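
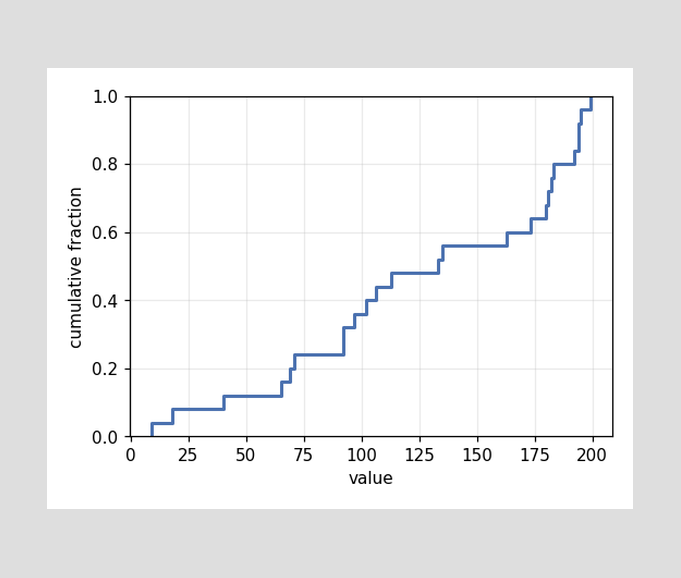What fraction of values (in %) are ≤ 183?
At x=183 the ECDF step is at 80%.

80%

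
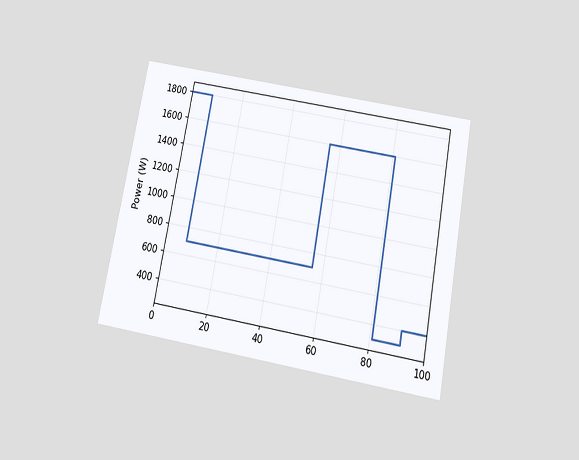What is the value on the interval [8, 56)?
The chart is tilted about 11° clockwise and viewed slightly from below. On [8, 56) the step sits at 700W.

700W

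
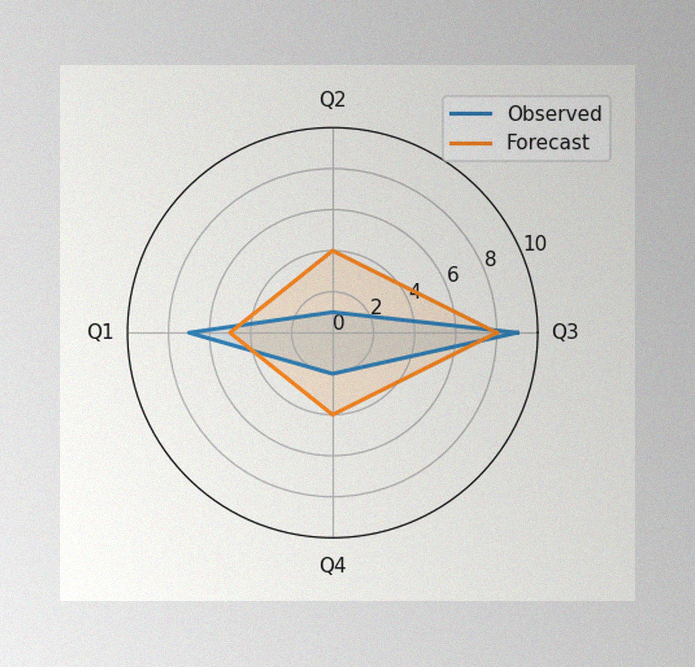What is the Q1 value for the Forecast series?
5

The image has some photo noise and uneven lighting. On the Q1 axis, Forecast reaches 5.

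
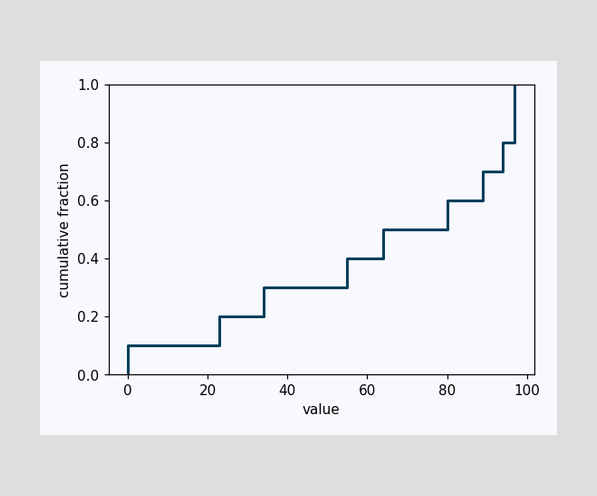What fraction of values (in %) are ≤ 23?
At x=23 the ECDF step is at 20%.

20%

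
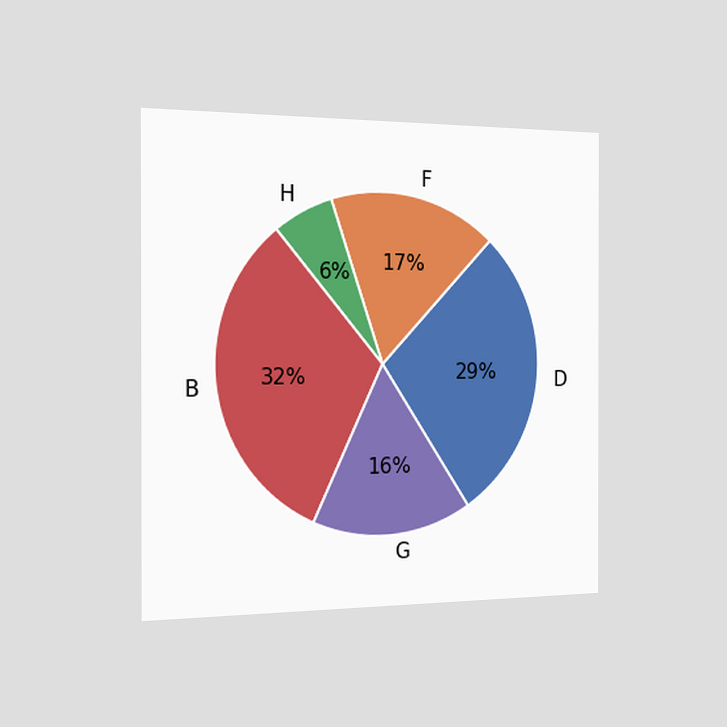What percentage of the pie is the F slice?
17%

The chart is viewed slightly from the left. The F slice takes up 17% of the pie.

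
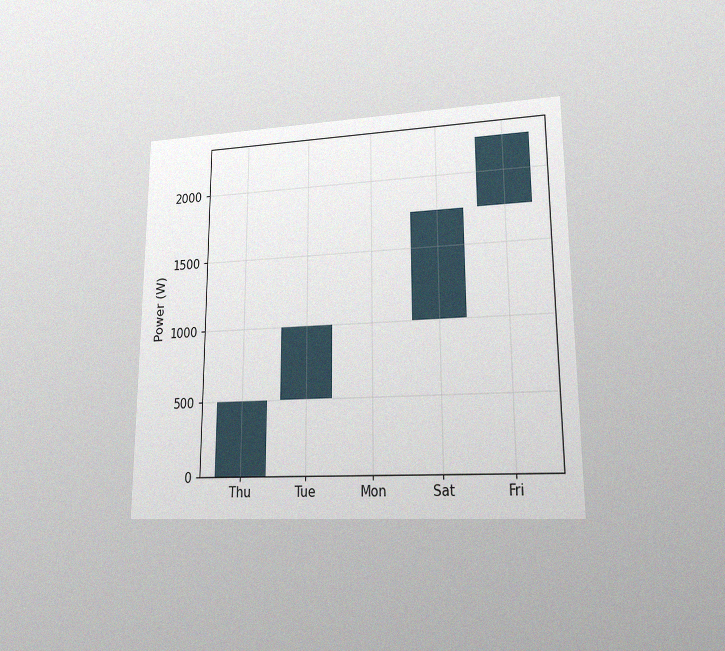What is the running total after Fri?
2250W

The chart is viewed at a slight angle, with some photo noise. After Fri the running total reaches 2250W.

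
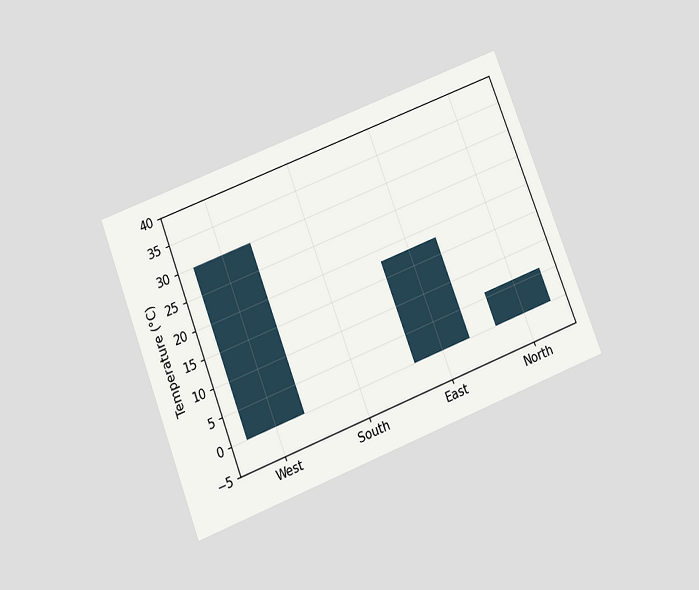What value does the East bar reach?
The chart is tilted about 21° counter-clockwise and viewed slightly from below. Reading along the chart's y-axis, the East bar reaches 18°C.

18°C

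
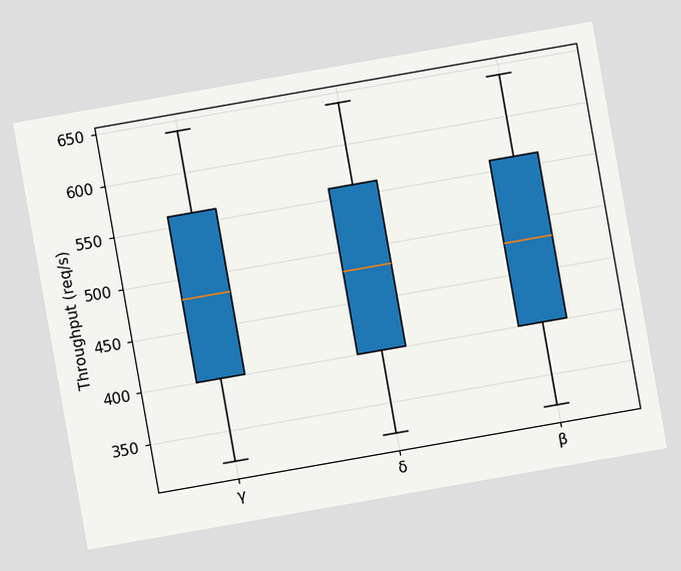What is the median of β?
The chart is tilted about 10° counter-clockwise. The median line in the β box sits at 480req/s.

480req/s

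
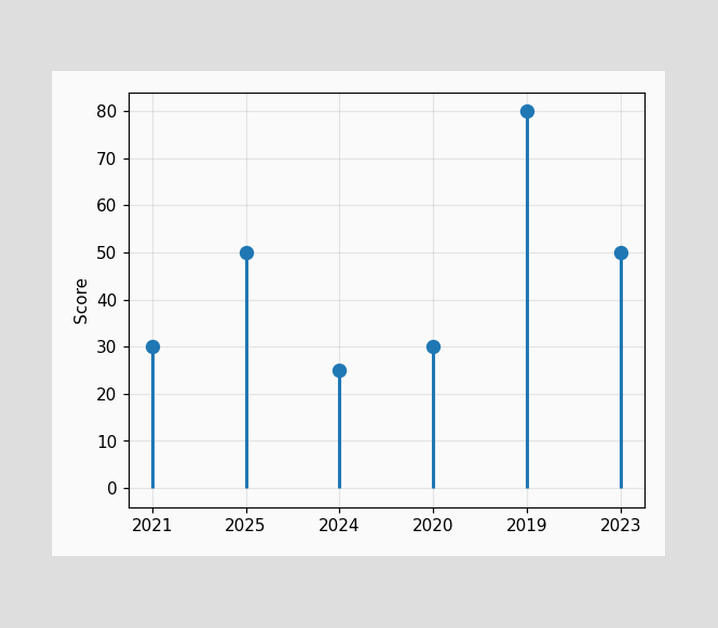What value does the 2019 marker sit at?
80

The 2019 marker sits at 80.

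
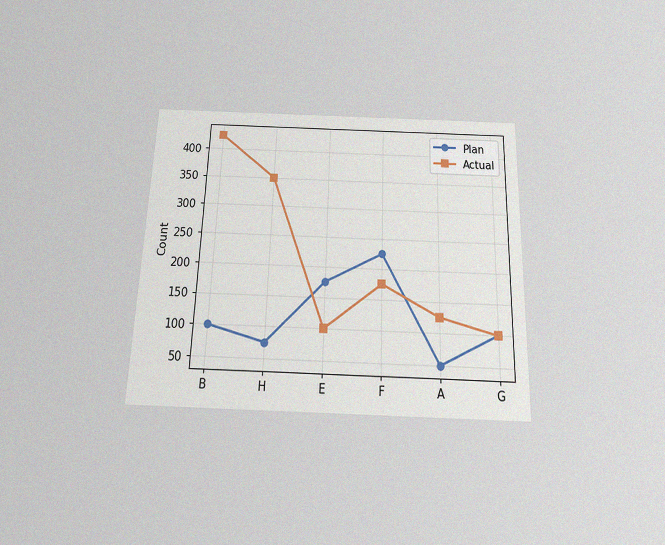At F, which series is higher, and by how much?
The chart is viewed slightly from below, with some photo noise. At F, Plan sits above the other line by 50.

Plan, by 50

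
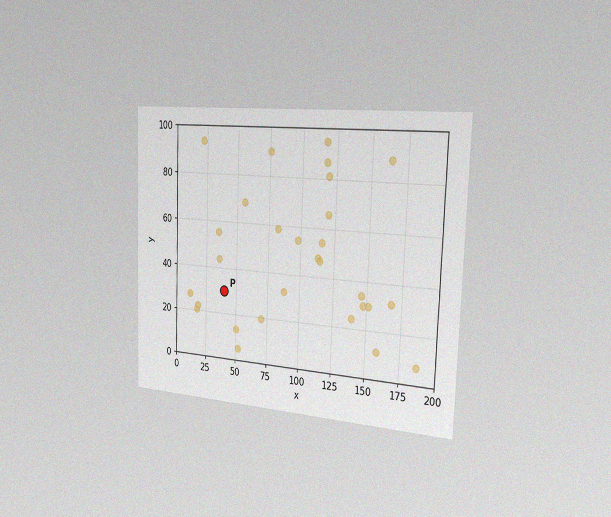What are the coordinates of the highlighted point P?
The chart is tilted about 2° clockwise and viewed slightly from the right, with some photo noise. Following the gridlines from P to each axis, P sits at (40, 30).

(40, 30)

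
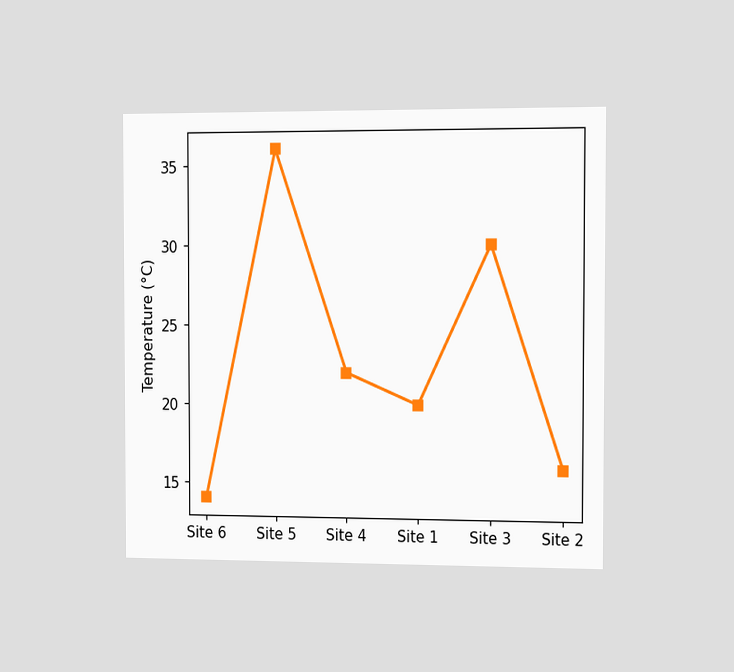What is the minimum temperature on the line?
14°C

The chart is viewed slightly from the right. The lowest point is at Site 6, and reading across to the y-axis gives 14°C.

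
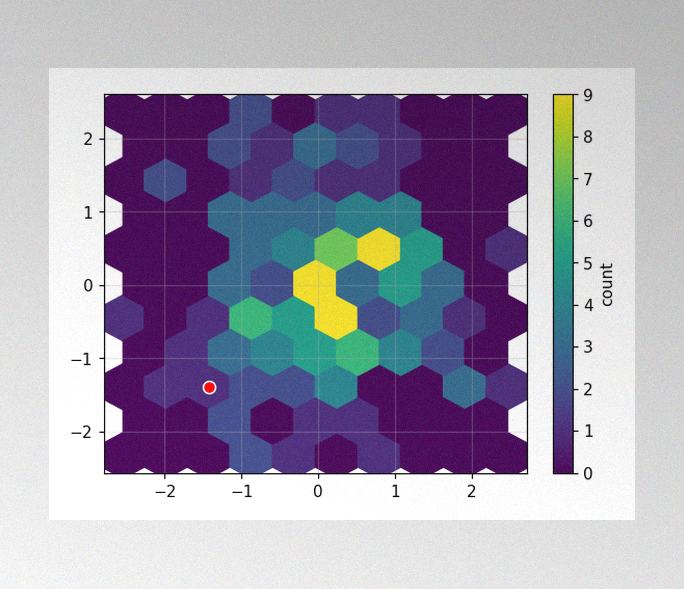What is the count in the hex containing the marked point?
1

The image has some photo noise and uneven lighting. The marked hex reads 1 on the colorbar.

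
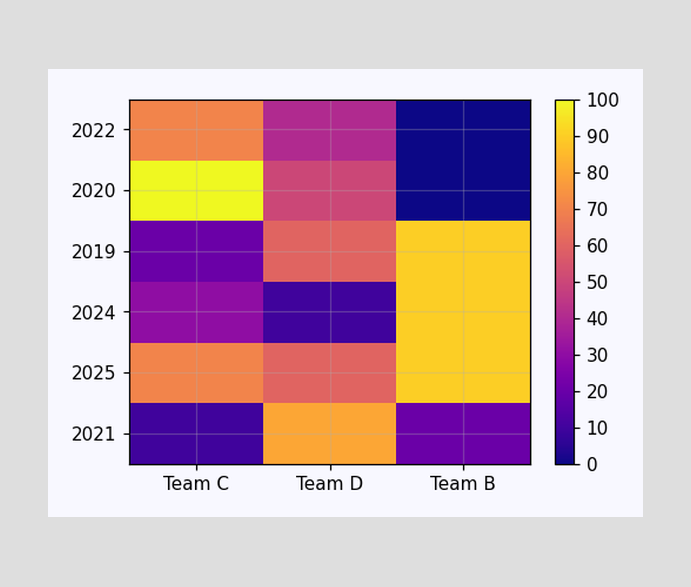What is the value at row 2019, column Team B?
90

Matching cell (2019, Team B) against the colorbar gives 90.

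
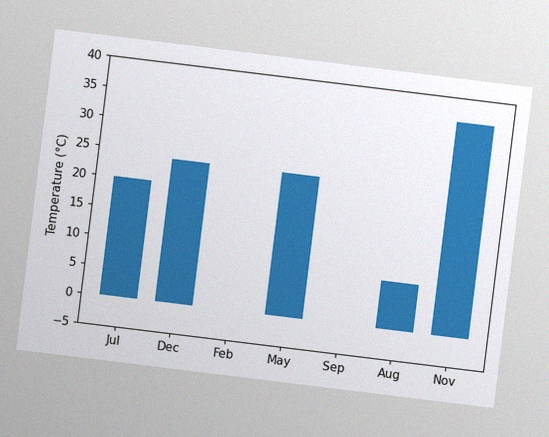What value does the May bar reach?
24°C

The chart is tilted about 7° clockwise, with some photo noise. Reading along the chart's y-axis, the May bar reaches 24°C.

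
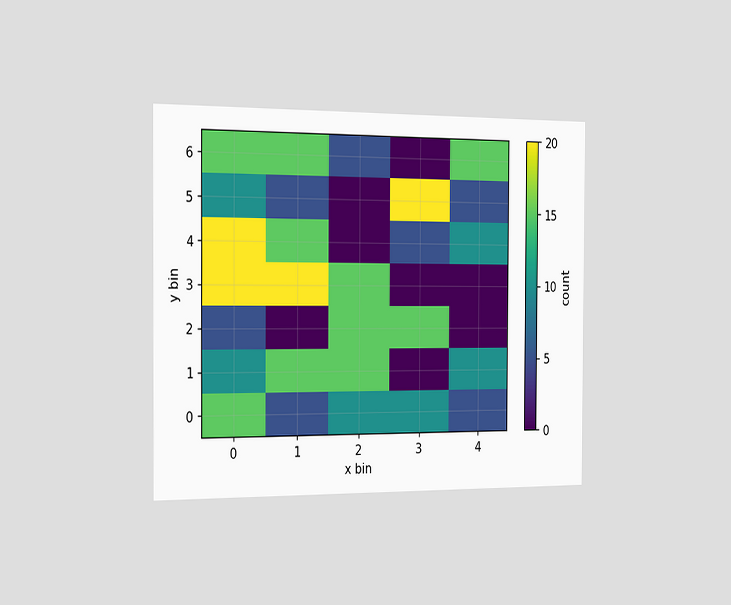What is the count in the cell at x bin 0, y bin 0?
15

The chart is viewed slightly from the left. Matching the cell (0, 0) against the colorbar gives 15.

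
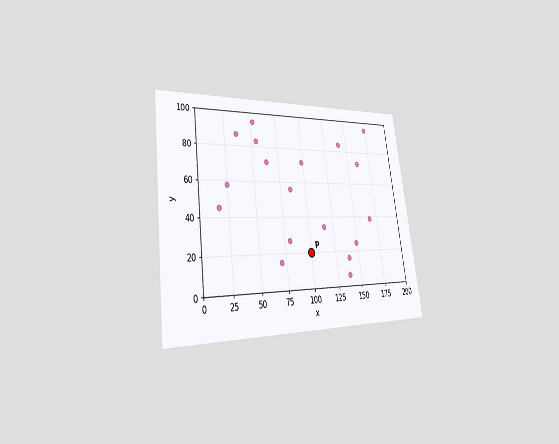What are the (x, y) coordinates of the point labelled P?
The chart is tilted about 8° counter-clockwise and viewed slightly from the left. Following the gridlines from P to each axis, P sits at (100, 20).

(100, 20)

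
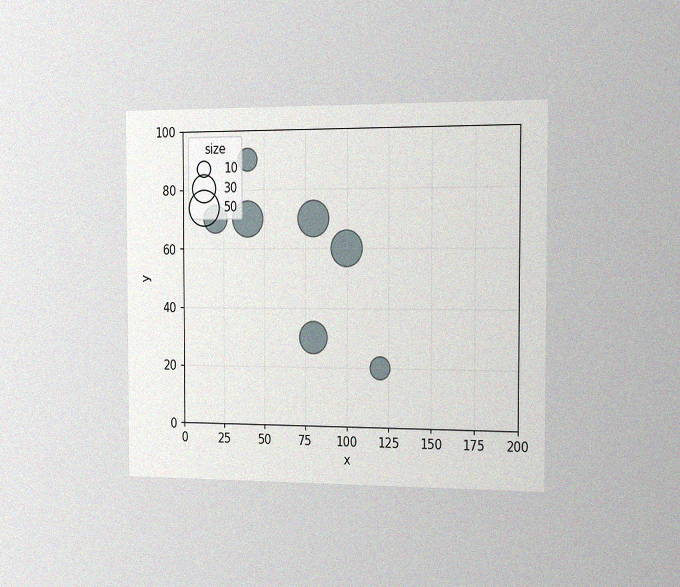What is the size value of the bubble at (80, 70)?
50

The chart is viewed slightly from the right, with some photo noise. Matching the bubble at (80, 70) against the size legend gives 50.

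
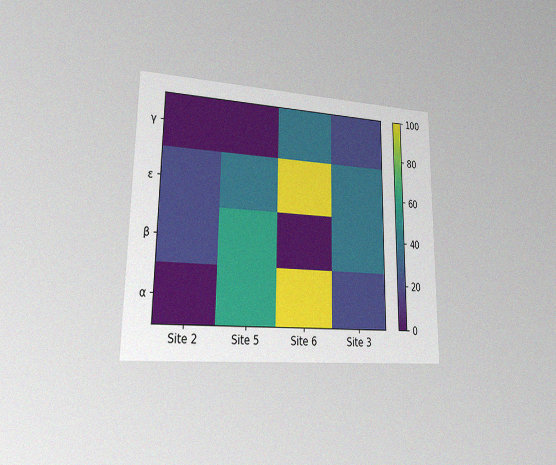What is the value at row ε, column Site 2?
20

The chart is viewed slightly from the left, with some photo noise. Matching cell (ε, Site 2) against the colorbar gives 20.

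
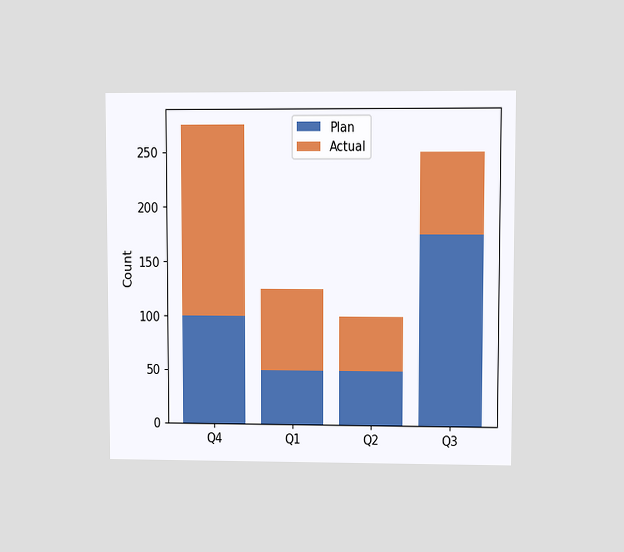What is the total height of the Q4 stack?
275

The chart is viewed at a slight angle. The Q4 stack's top reaches 275 on the y-axis.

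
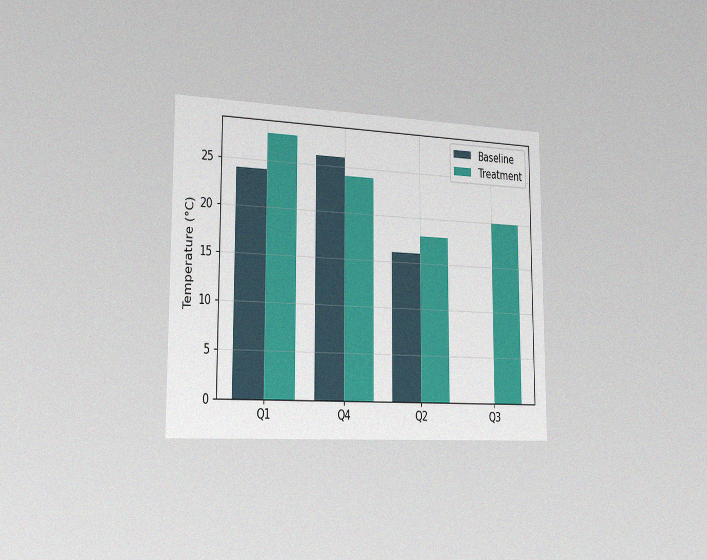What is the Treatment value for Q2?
18°C

The chart is viewed slightly from the left, with some photo noise. The Treatment bar at Q2 reaches 18°C on the y-axis.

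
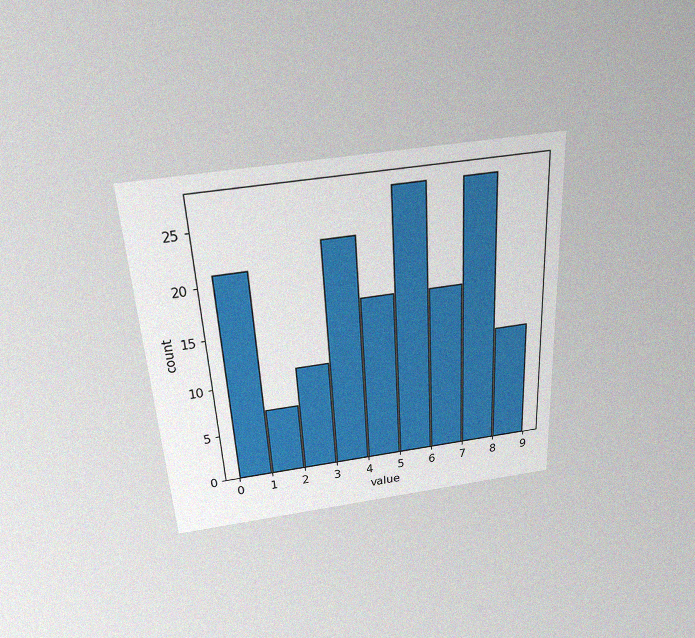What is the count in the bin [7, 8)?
27

The chart is tilted about 3° counter-clockwise and viewed slightly from above, with some photo noise. The [7, 8) bin has height 27.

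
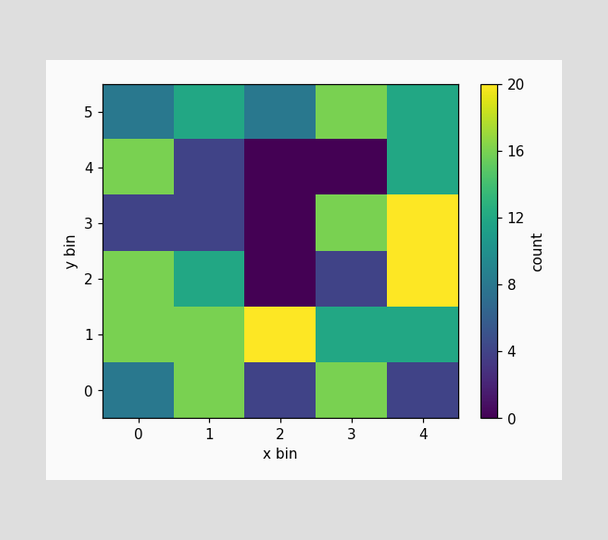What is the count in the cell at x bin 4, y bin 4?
12

Matching the cell (4, 4) against the colorbar gives 12.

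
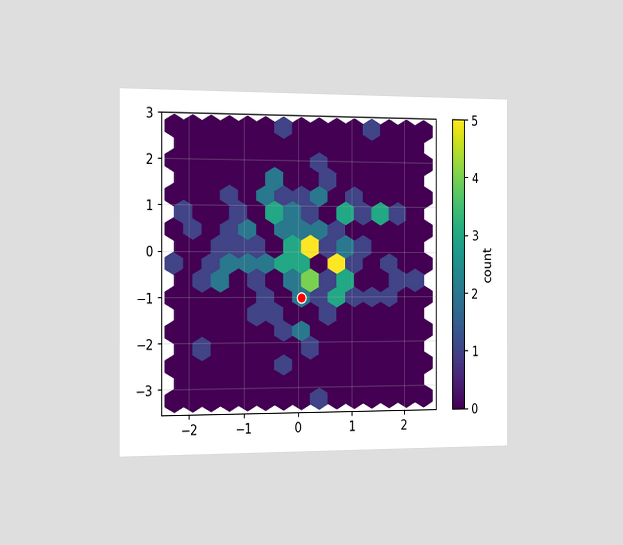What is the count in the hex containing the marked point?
The chart is viewed slightly from the left. The marked hex reads 2 on the colorbar.

2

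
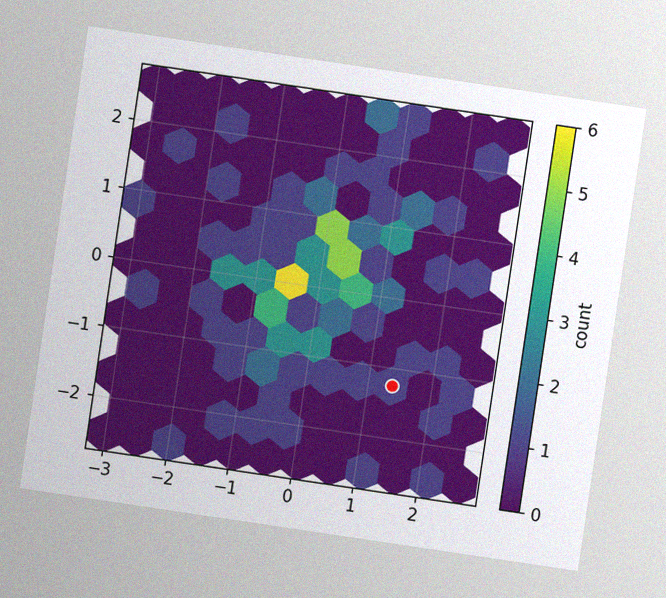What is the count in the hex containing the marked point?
1

The chart is tilted about 8° clockwise, with some photo noise. The marked hex reads 1 on the colorbar.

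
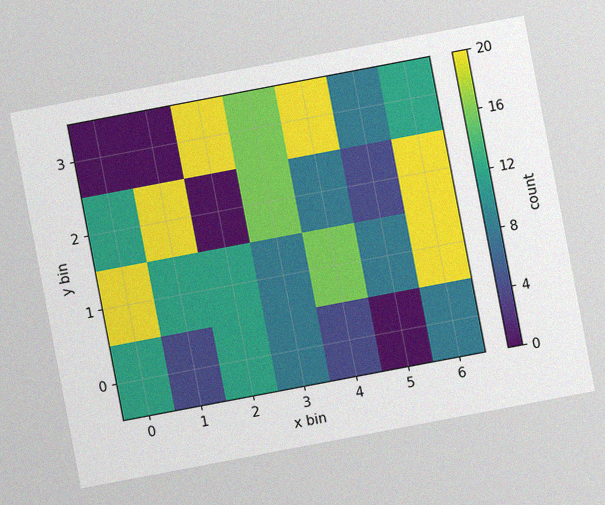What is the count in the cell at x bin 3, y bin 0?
The chart is tilted about 11° counter-clockwise, with some photo noise. Matching the cell (3, 0) against the colorbar gives 8.

8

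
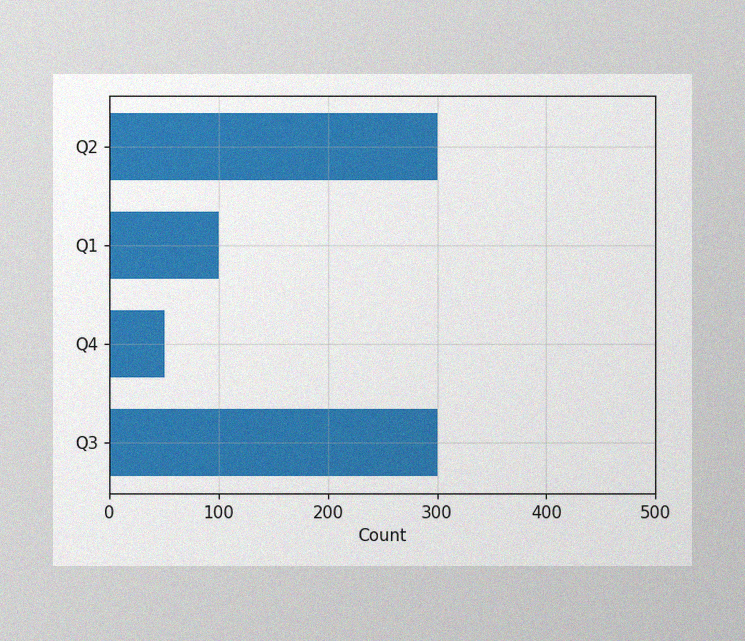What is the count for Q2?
The image has some photo noise and uneven lighting. Reading along the chart's x-axis, the Q2 bar reaches 300.

300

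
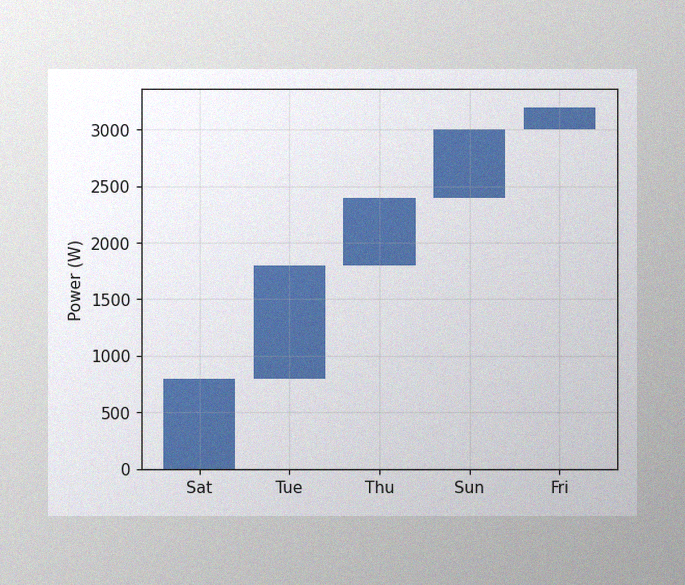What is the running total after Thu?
2400W

The image has some photo noise and uneven lighting. After Thu the running total reaches 2400W.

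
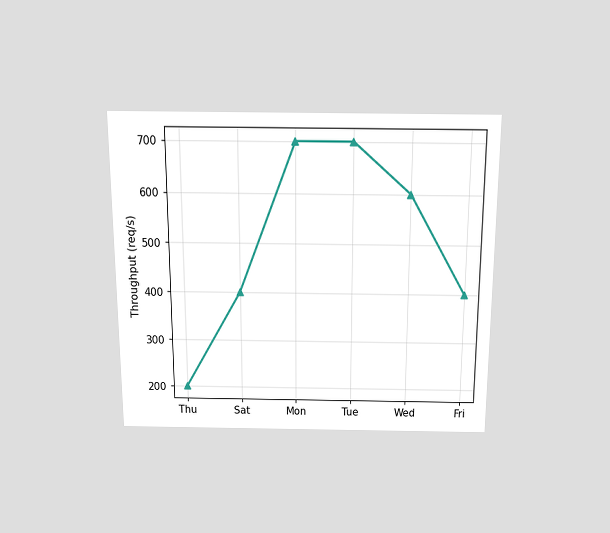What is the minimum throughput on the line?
The chart is viewed slightly from above. The lowest point is at Thu, and reading across to the y-axis gives 200req/s.

200req/s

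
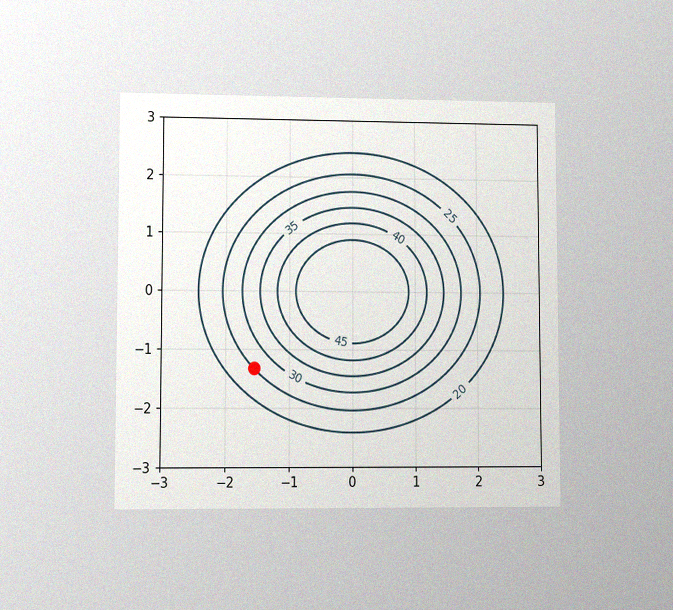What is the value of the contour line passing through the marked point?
The chart is viewed at a slight angle, with some photo noise. The marked point sits on the contour labelled 25.

25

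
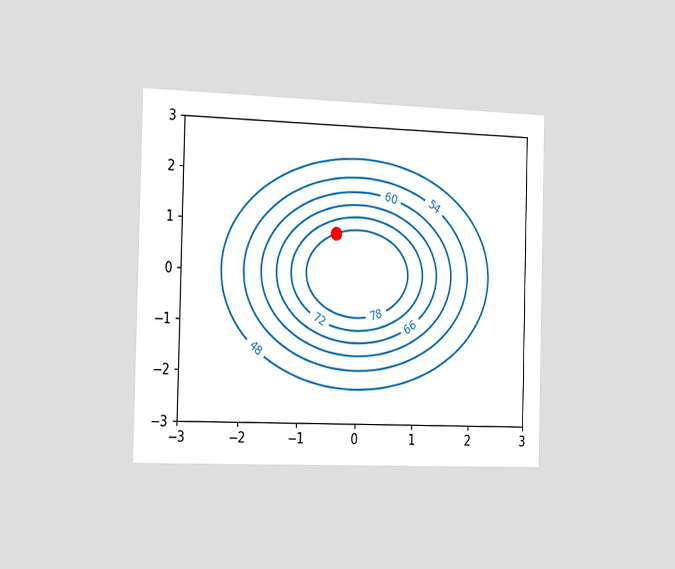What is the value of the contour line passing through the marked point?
78

The chart is viewed slightly from the left. The marked point sits on the contour labelled 78.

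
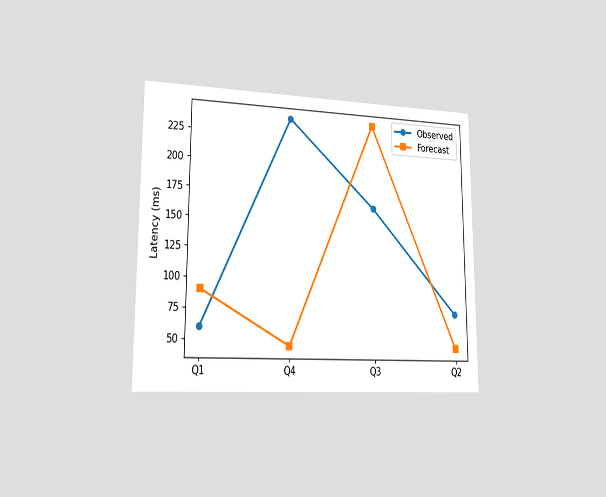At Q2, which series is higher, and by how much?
Observed, by 30ms

The chart is viewed slightly from the left. At Q2, Observed sits above the other line by 30ms.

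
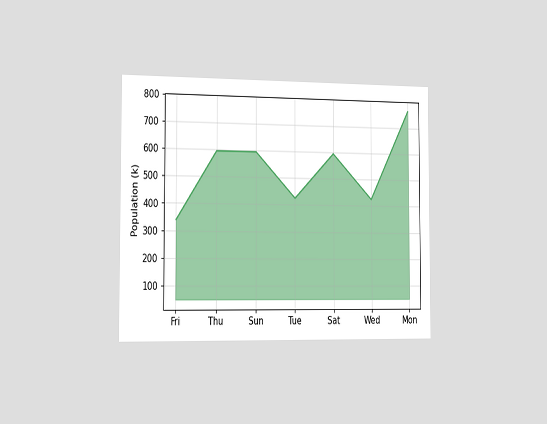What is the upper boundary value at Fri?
340k

The chart is viewed slightly from the left. At Fri the upper boundary is at 340k.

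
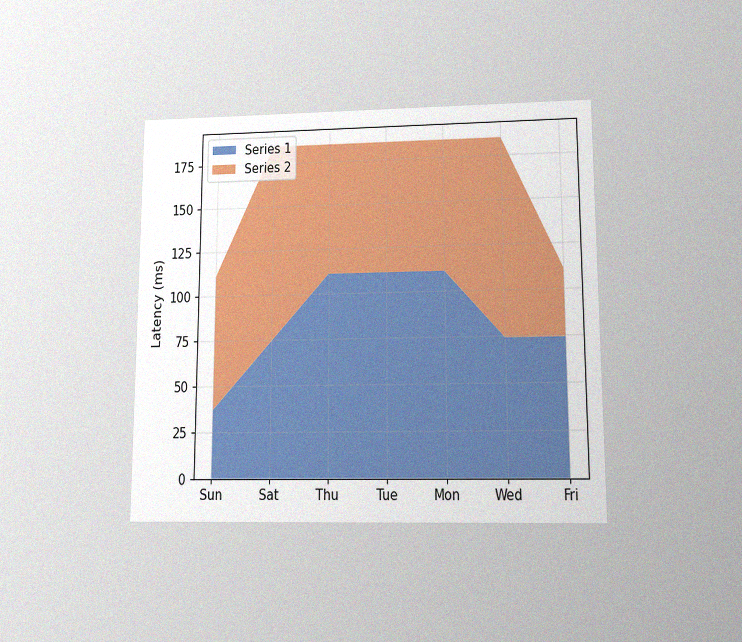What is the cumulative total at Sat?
The chart is viewed at a slight angle, with some photo noise. The stacked total at Sat reaches 185ms.

185ms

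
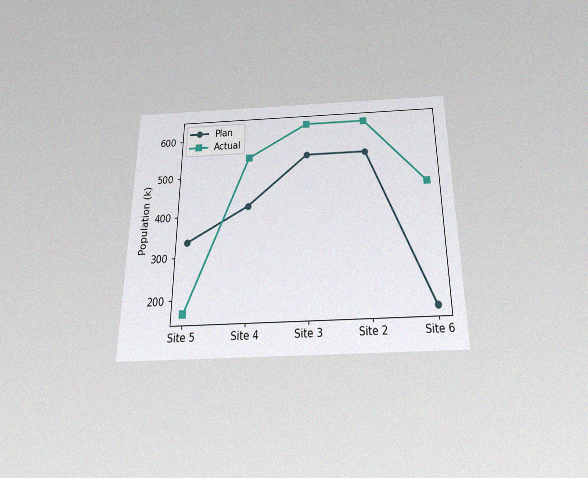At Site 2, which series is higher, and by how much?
Actual, by 84k

The chart is viewed slightly from below, with some photo noise. At Site 2, Actual sits above the other line by 84k.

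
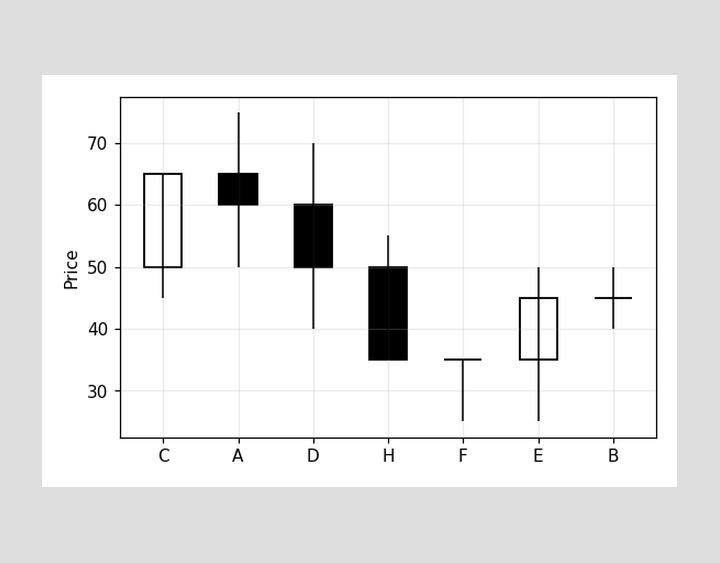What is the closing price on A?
The A candle closes at 60.

60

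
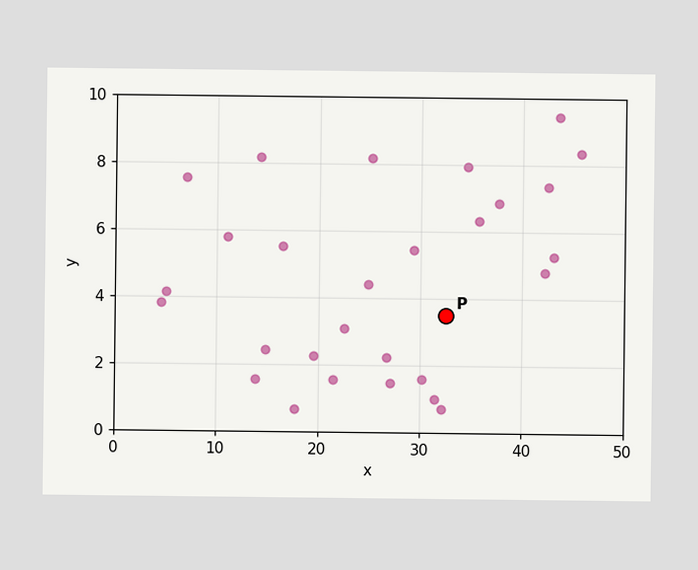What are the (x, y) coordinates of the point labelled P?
Following the gridlines from P to each axis, P sits at (32.5, 3.5).

(32.5, 3.5)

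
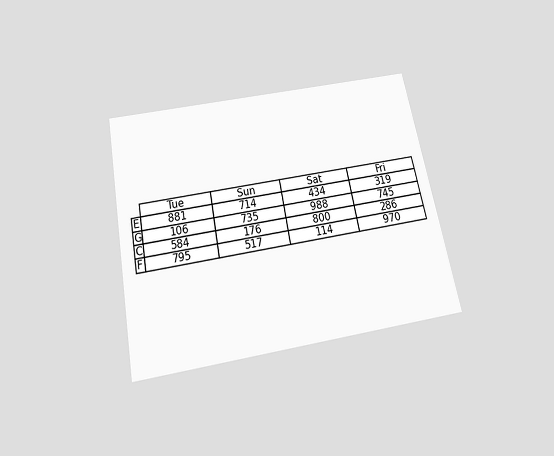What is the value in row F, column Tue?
795

The chart is tilted about 11° counter-clockwise and viewed slightly from below. The (F, Tue) cell reads 795.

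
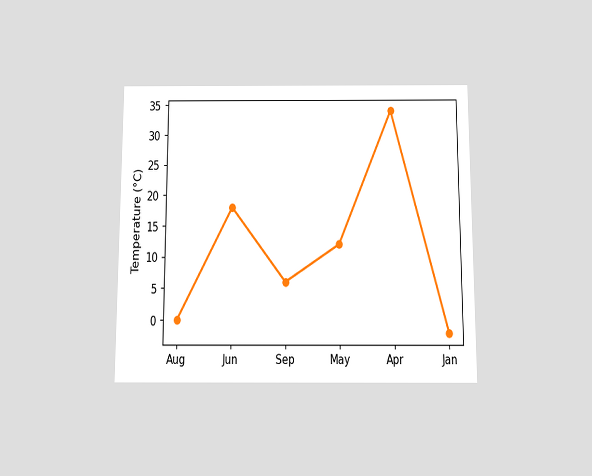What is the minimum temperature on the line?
The chart is viewed slightly from below. The lowest point is at Jan, and reading across to the y-axis gives -2°C.

-2°C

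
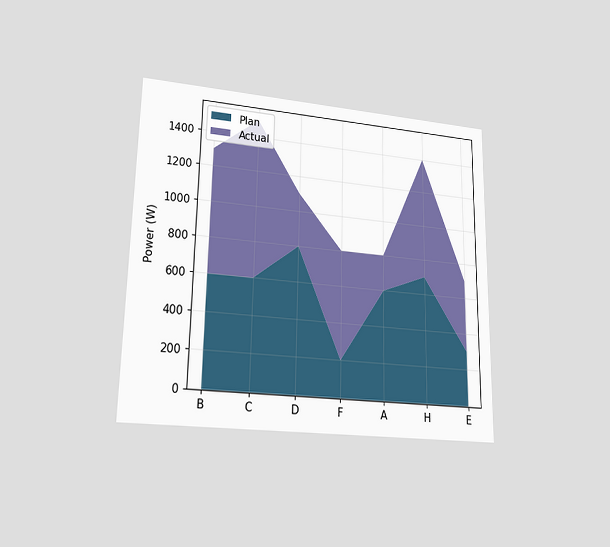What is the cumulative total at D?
The chart is viewed at a slight angle. The stacked total at D reaches 1100W.

1100W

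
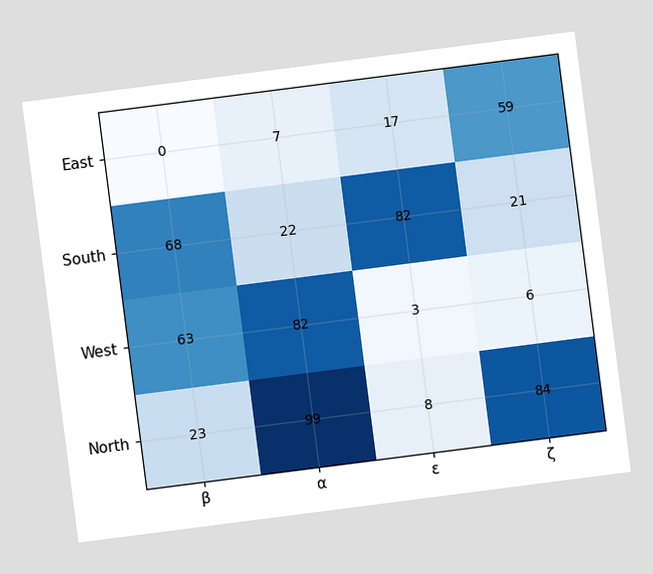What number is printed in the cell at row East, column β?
The chart is tilted about 7° counter-clockwise. The (East, β) cell reads 0.

0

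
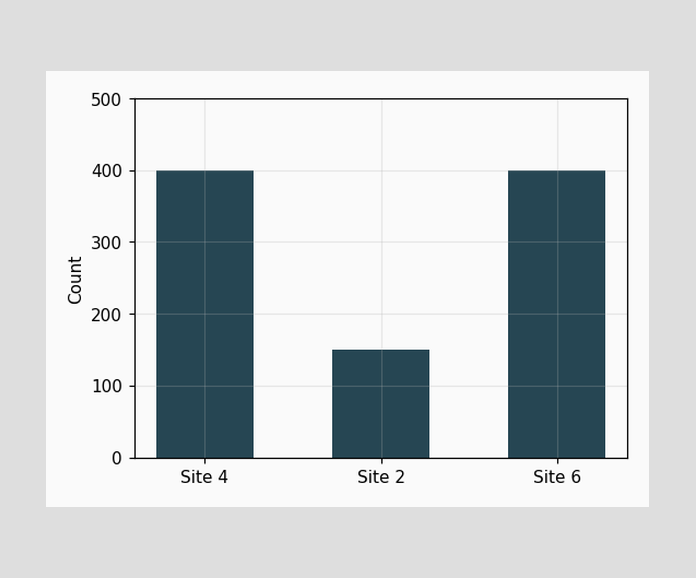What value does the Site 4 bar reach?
400

Reading along the chart's y-axis, the Site 4 bar reaches 400.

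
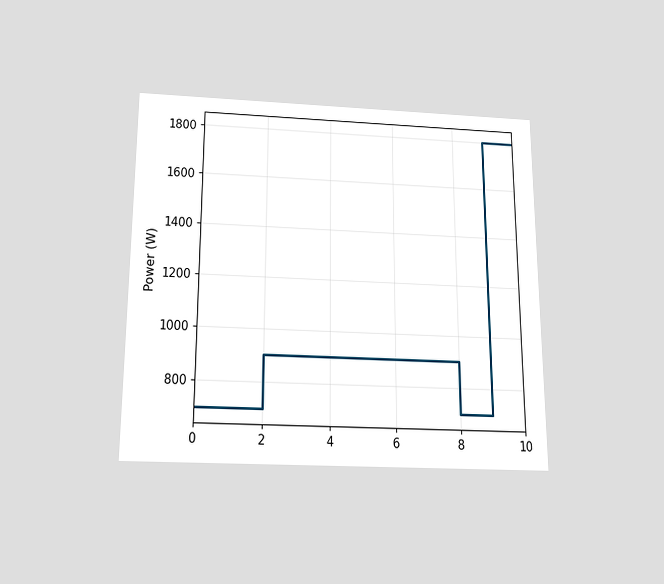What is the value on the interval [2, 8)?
The chart is viewed slightly from below. On [2, 8) the step sits at 900W.

900W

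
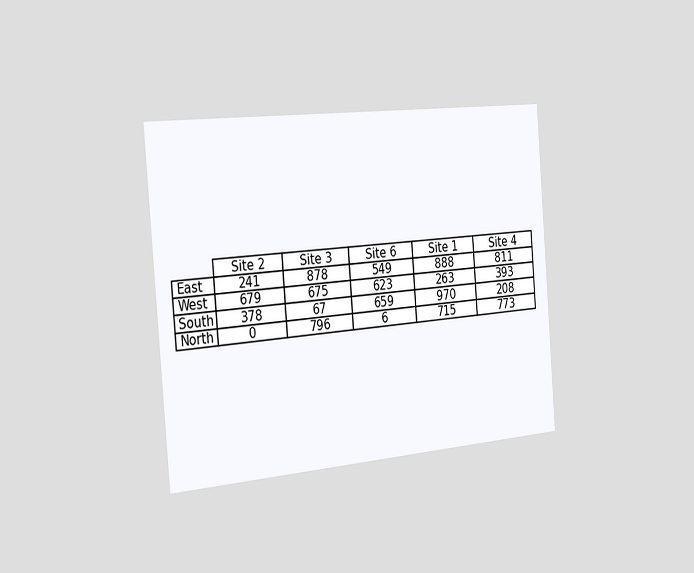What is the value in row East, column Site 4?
The chart is tilted about 5° counter-clockwise and viewed slightly from the left. The (East, Site 4) cell reads 811.

811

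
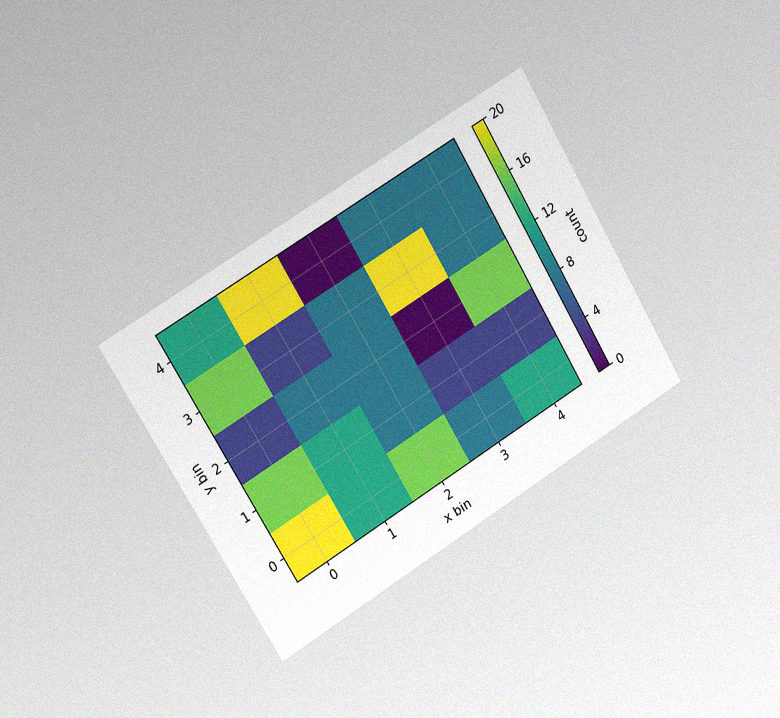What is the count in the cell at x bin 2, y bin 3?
8

The chart is tilted about 31° counter-clockwise and viewed slightly from the left, with some photo noise. Matching the cell (2, 3) against the colorbar gives 8.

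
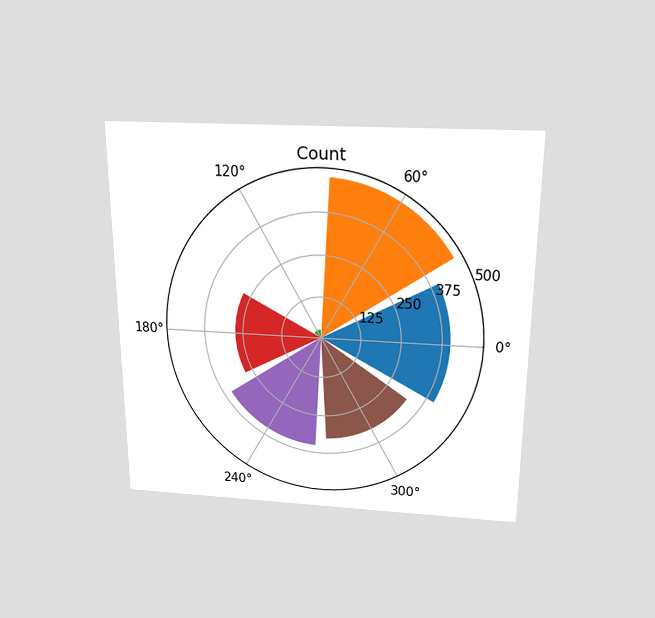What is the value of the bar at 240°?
350

The chart is viewed slightly from above. The bar at 240° reaches 350 on the radial axis.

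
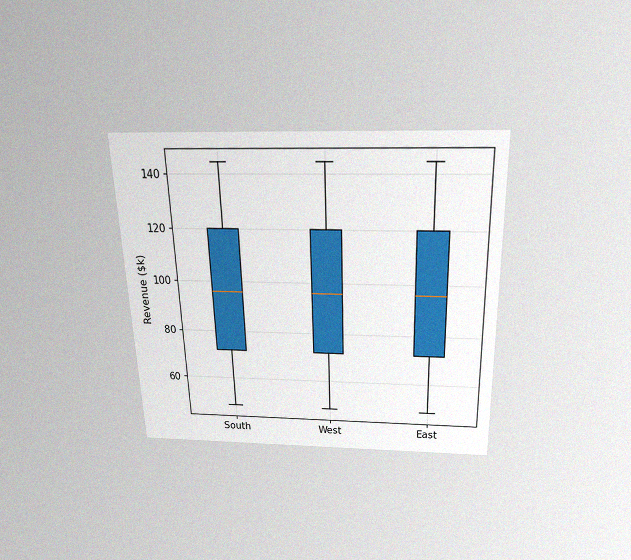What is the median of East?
The chart is viewed slightly from above, with some photo noise. The median line in the East box sits at $96k.

$96k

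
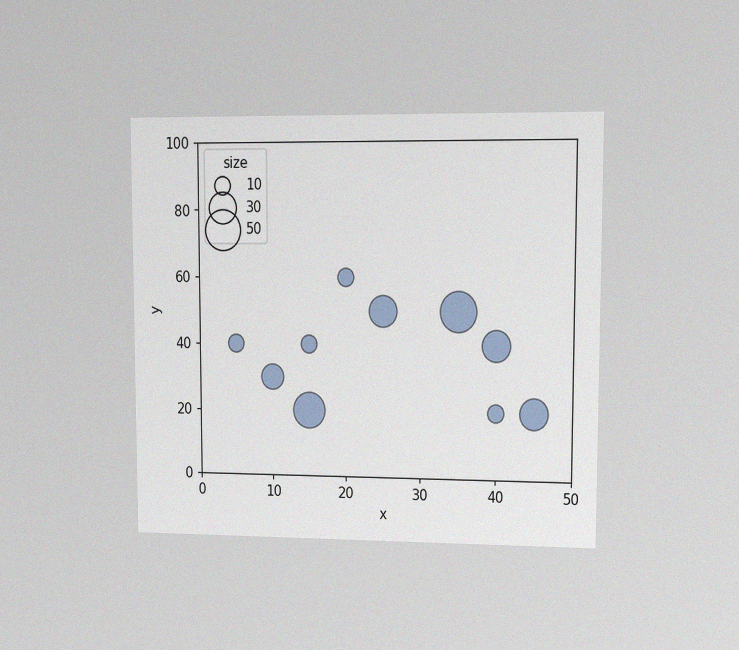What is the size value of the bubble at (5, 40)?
The chart is viewed at a slight angle, with some photo noise. Matching the bubble at (5, 40) against the size legend gives 10.

10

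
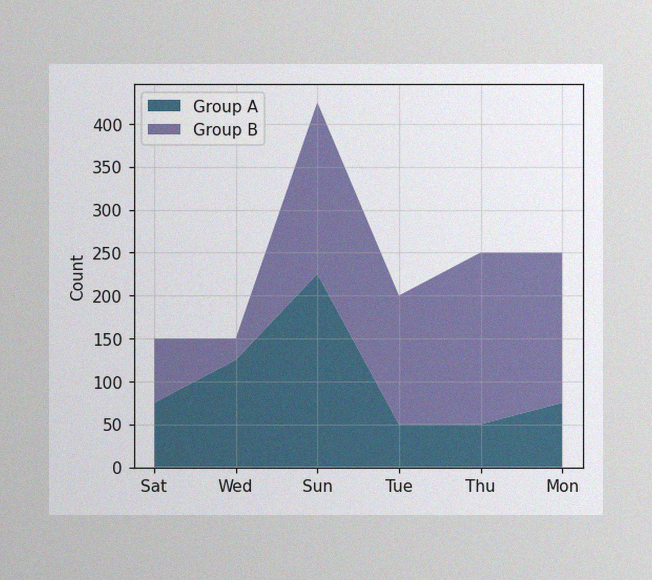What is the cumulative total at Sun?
425

The image has some photo noise and uneven lighting. The stacked total at Sun reaches 425.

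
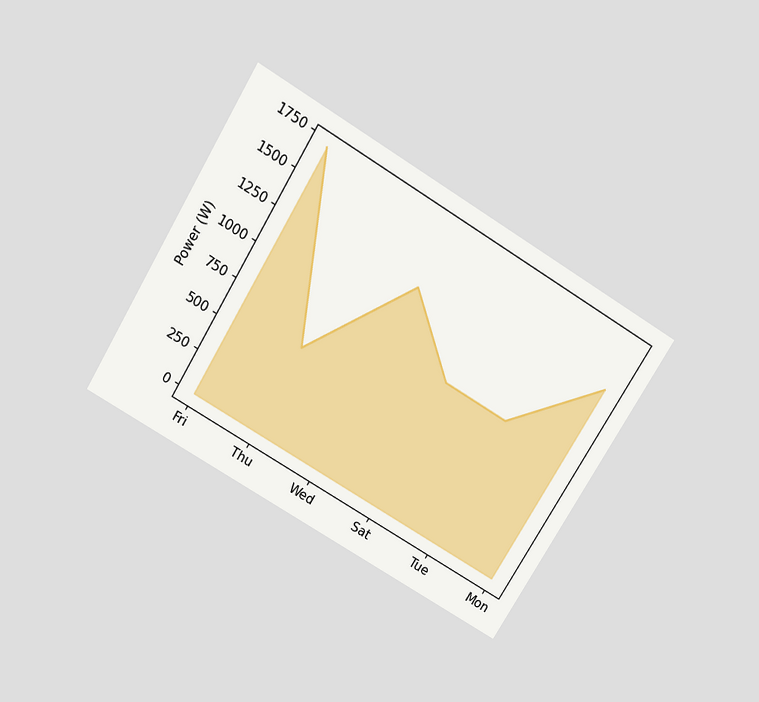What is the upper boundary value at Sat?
The chart is tilted about 31° clockwise and viewed slightly from above. At Sat the upper boundary is at 900W.

900W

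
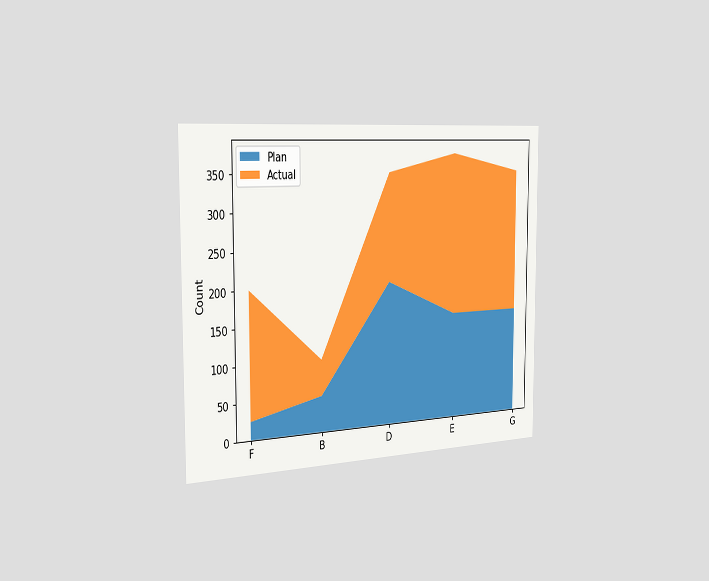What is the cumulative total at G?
The chart is viewed slightly from the left. The stacked total at G reaches 350.

350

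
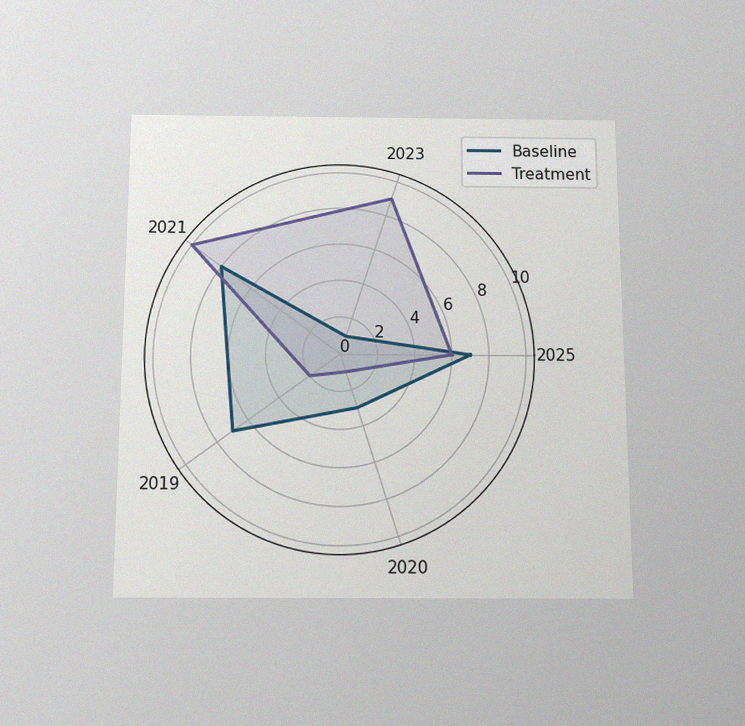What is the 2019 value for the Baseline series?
7

The chart is viewed slightly from below, with some photo noise. On the 2019 axis, Baseline reaches 7.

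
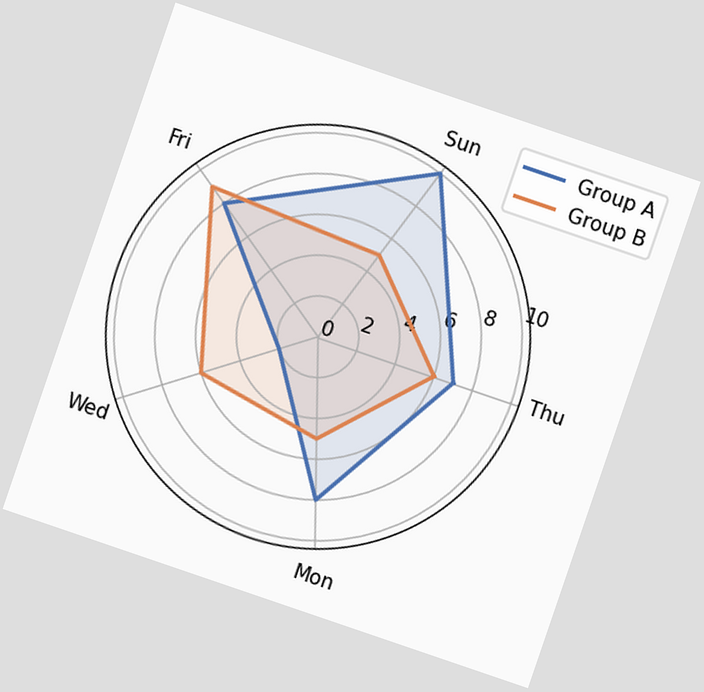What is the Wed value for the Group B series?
The chart is tilted about 19° clockwise. On the Wed axis, Group B reaches 6.

6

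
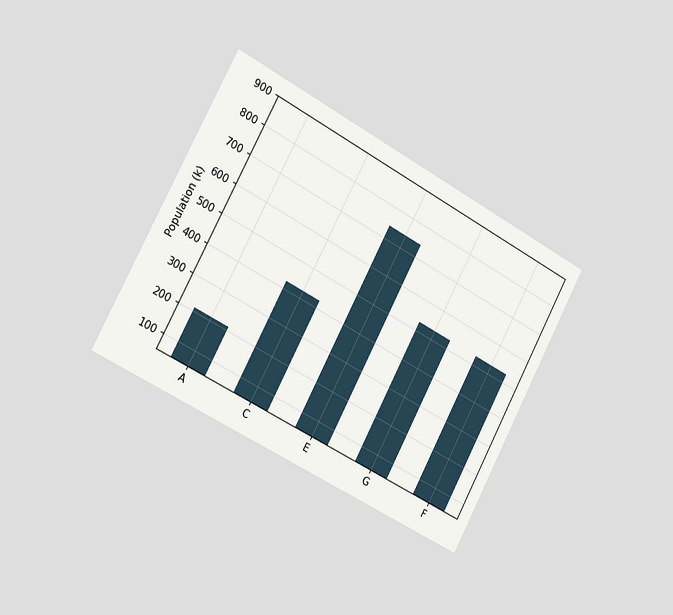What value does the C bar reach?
424k

The chart is tilted about 28° clockwise and viewed slightly from the left. Reading along the chart's y-axis, the C bar reaches 424k.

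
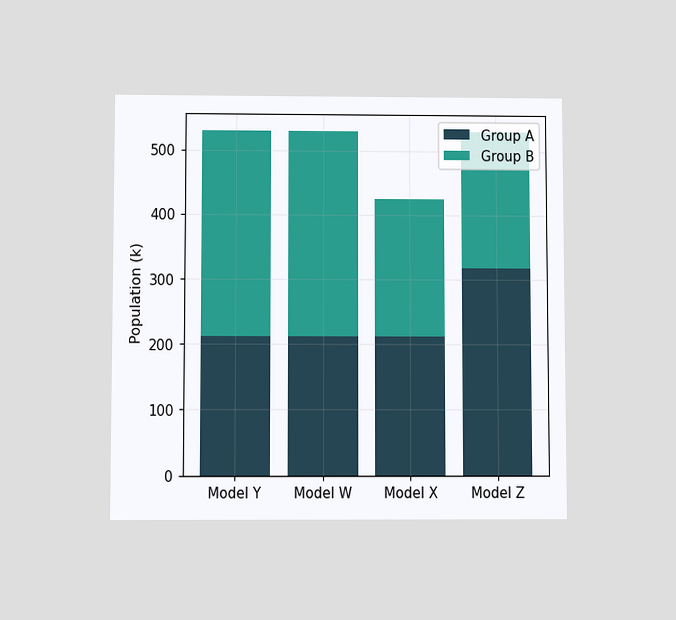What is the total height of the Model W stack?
530k

The chart is viewed slightly from below. The Model W stack's top reaches 530k on the y-axis.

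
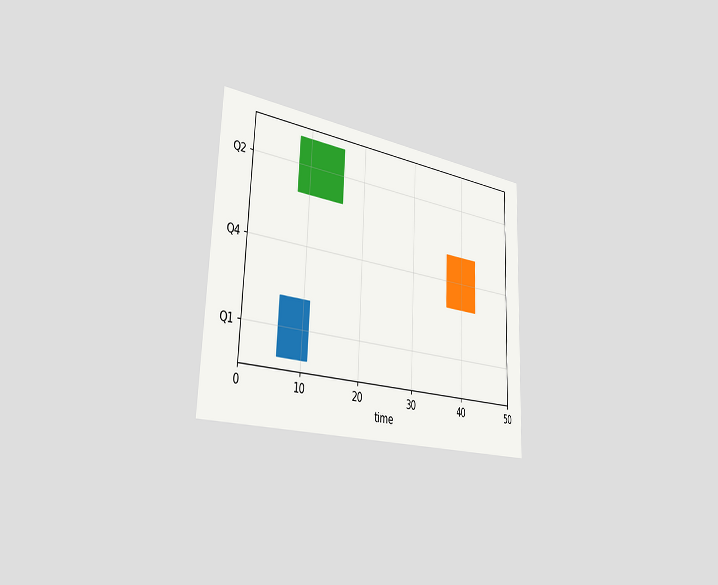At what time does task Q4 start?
The chart is tilted about 2° clockwise and viewed slightly from the left. The Q4 bar begins at t=37.

37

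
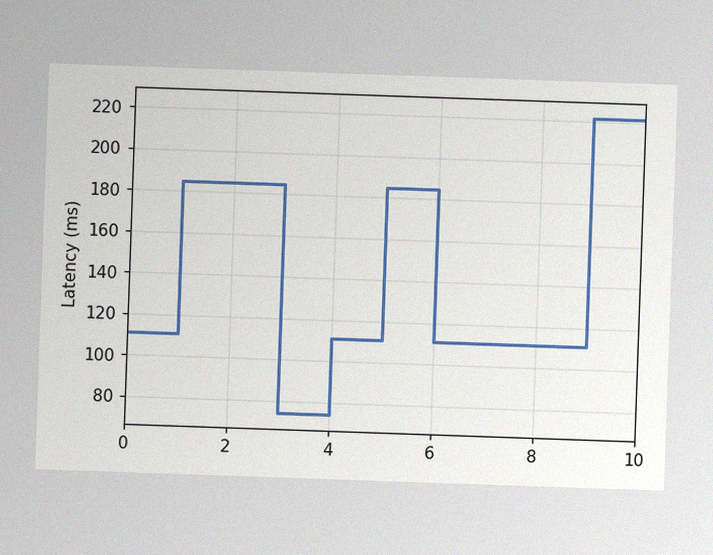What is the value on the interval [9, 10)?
222ms

The image has some photo noise and uneven lighting. On [9, 10) the step sits at 222ms.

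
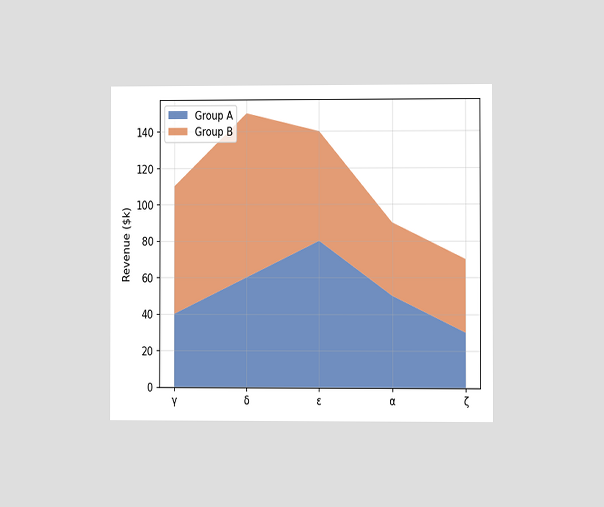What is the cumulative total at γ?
$110k

The chart is viewed at a slight angle. The stacked total at γ reaches $110k.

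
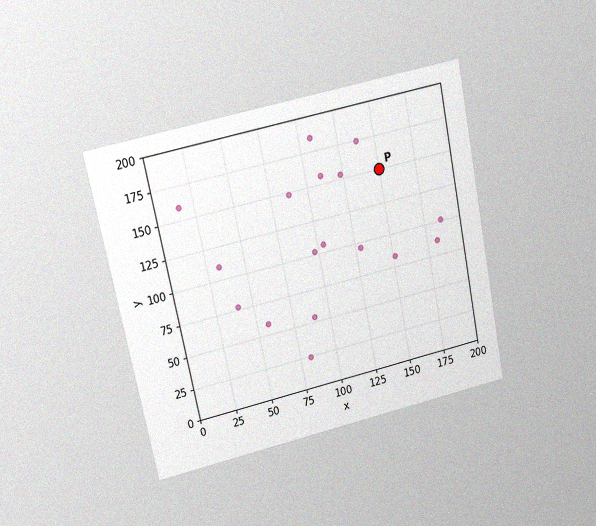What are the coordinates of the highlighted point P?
The chart is tilted about 12° counter-clockwise and viewed at a slight angle, with some photo noise. Following the gridlines from P to each axis, P sits at (150, 150).

(150, 150)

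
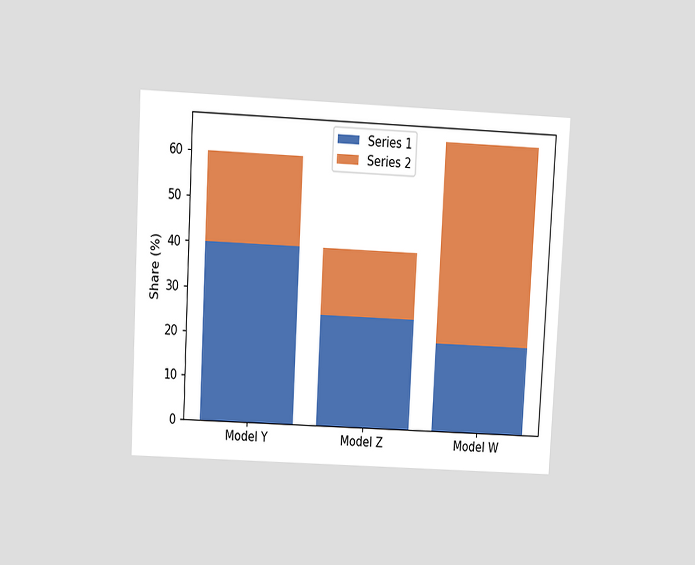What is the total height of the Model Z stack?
40%

The chart is tilted about 3° clockwise and viewed slightly from above. The Model Z stack's top reaches 40% on the y-axis.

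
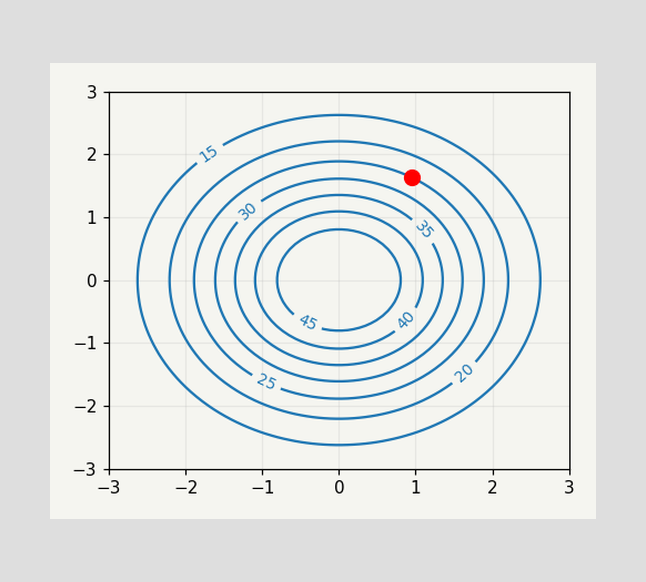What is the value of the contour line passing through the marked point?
The marked point sits on the contour labelled 25.

25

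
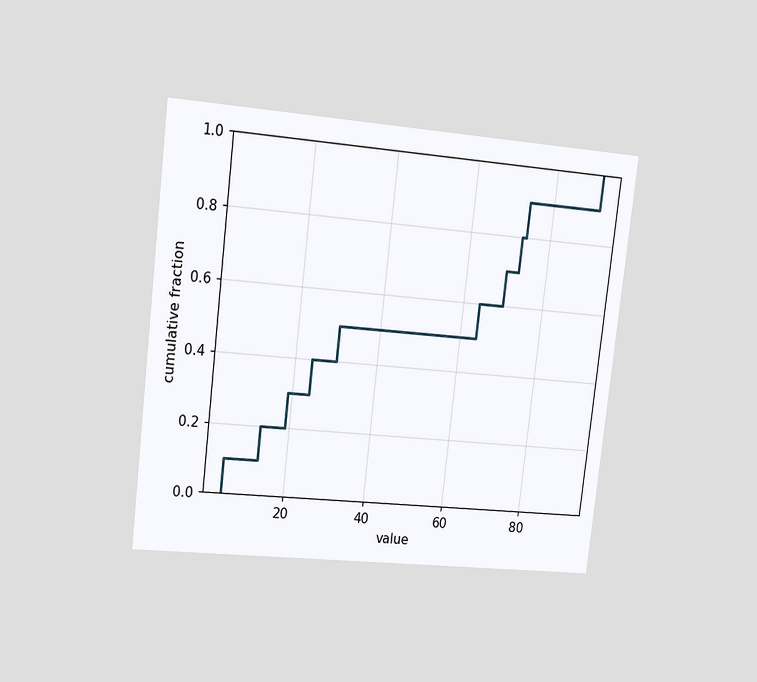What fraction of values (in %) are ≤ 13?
The chart is tilted about 7° clockwise and viewed slightly from the left. At x=13 the ECDF step is at 20%.

20%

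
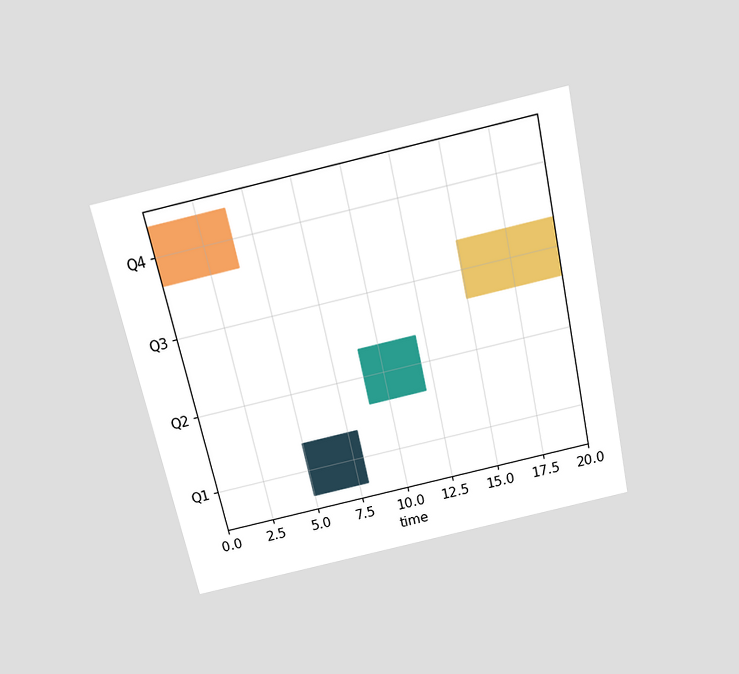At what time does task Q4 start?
0

The chart is tilted about 12° counter-clockwise and viewed slightly from above. The Q4 bar begins at t=0.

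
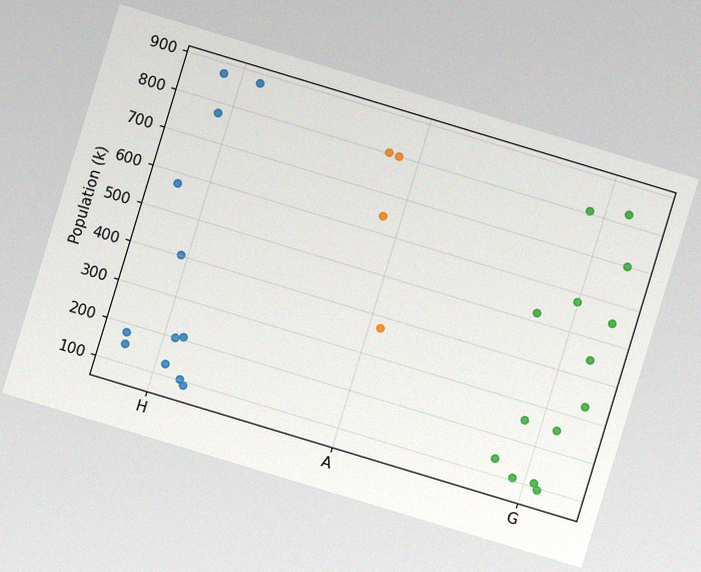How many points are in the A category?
The chart is tilted about 17° clockwise, with some photo noise. Counting the markers in the A column gives 4.

4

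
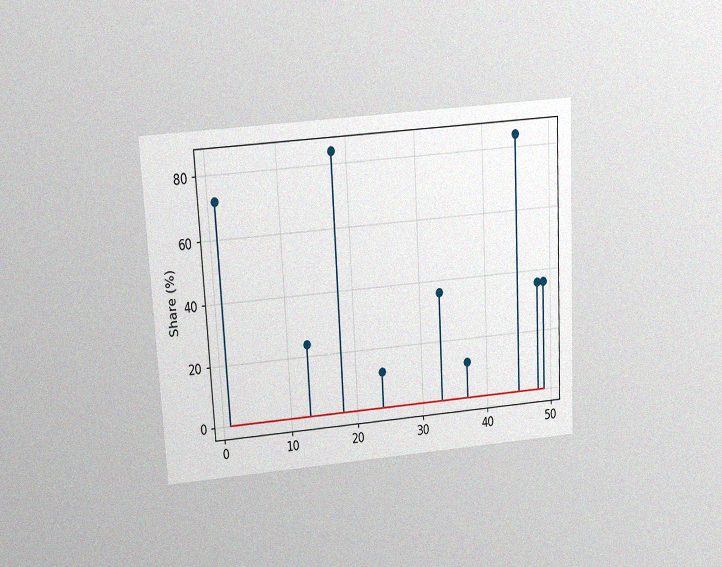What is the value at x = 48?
The chart is tilted about 3° counter-clockwise and viewed slightly from above, with some photo noise. The stem at x=48 reaches 36%.

36%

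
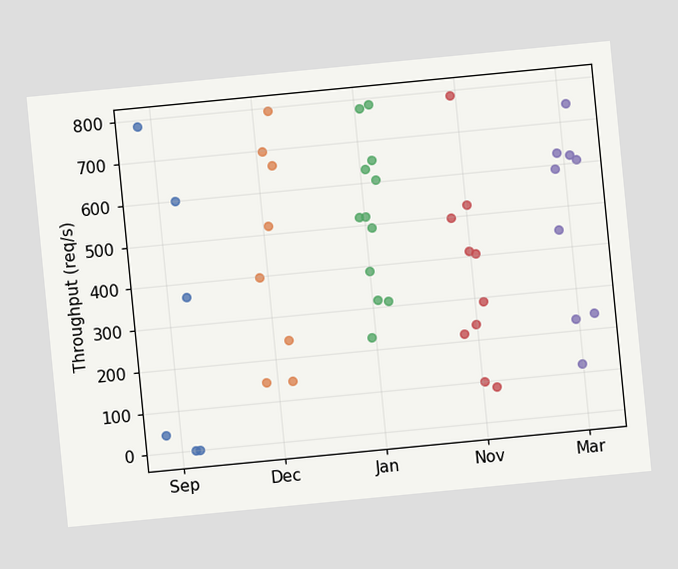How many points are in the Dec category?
The chart is tilted about 6° counter-clockwise. Counting the markers in the Dec column gives 8.

8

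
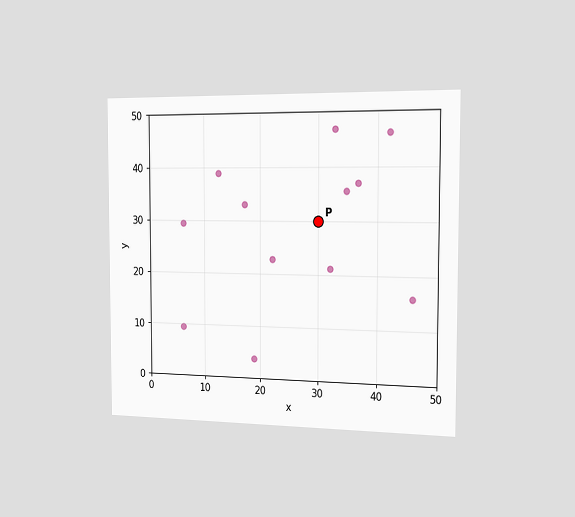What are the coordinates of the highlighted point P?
The chart is viewed slightly from the right. Following the gridlines from P to each axis, P sits at (30, 30).

(30, 30)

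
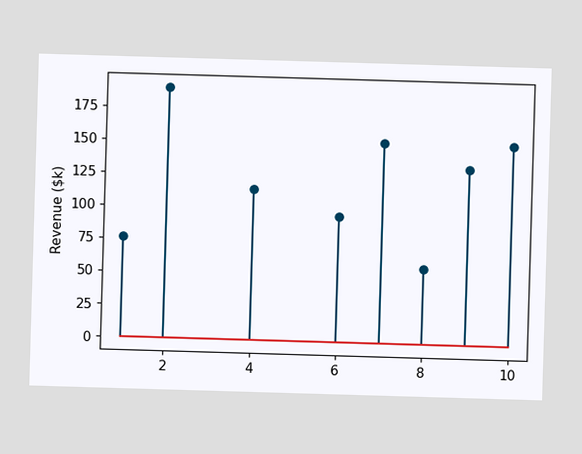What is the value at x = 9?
The stem at x=9 reaches $133k.

$133k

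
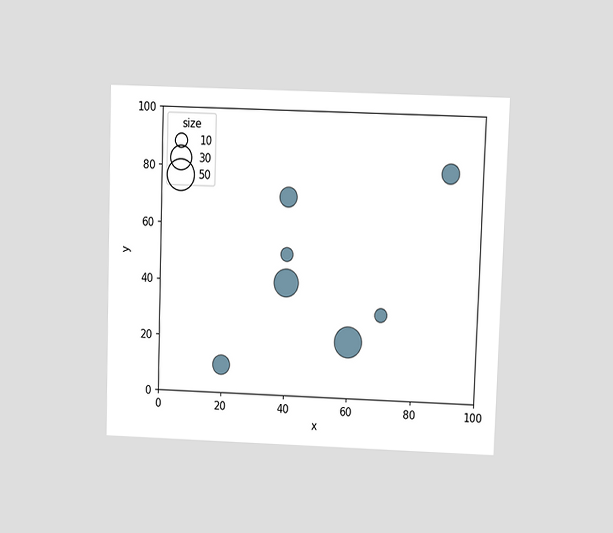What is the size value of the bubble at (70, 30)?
The chart is viewed at a slight angle. Matching the bubble at (70, 30) against the size legend gives 10.

10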